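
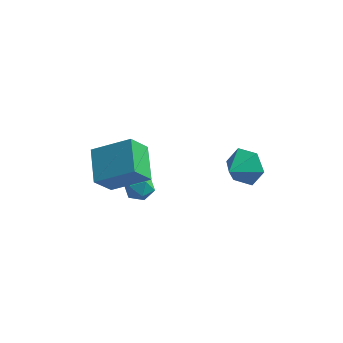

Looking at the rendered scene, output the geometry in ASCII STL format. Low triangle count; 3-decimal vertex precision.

solid 
facet normal -0.383 -0.473 0.794
outer loop
vertex -1.409 -3.658 -0.033
vertex -2.029 -2.055 0.623
vertex -3.224 -3.935 -1.073
endloop
endfacet
facet normal 0.338 -0.871 -0.357
outer loop
vertex -2.651 -3.225 -2.263
vertex -1.409 -3.658 -0.033
vertex -3.224 -3.935 -1.073
endloop
endfacet
facet normal -0.382 -0.473 0.794
outer loop
vertex -3.224 -3.935 -1.073
vertex -2.029 -2.055 0.623
vertex -3.844 -2.331 -0.416
endloop
endfacet
facet normal -0.860 -0.131 -0.492
outer loop
vertex -3.844 -2.331 -0.416
vertex -2.651 -3.225 -2.263
vertex -3.224 -3.935 -1.073
endloop
endfacet
facet normal 0.860 0.131 0.493
outer loop
vertex -1.409 -3.658 -0.033
vertex -1.456 -1.345 -0.567
vertex -2.029 -2.055 0.623
endloop
endfacet
facet normal 0.337 -0.871 -0.357
outer loop
vertex -0.836 -2.949 -1.224
vertex -1.409 -3.658 -0.033
vertex -2.651 -3.225 -2.263
endloop
endfacet
facet normal 0.861 0.131 0.492
outer loop
vertex -0.836 -2.949 -1.224
vertex -1.456 -1.345 -0.567
vertex -1.409 -3.658 -0.033
endloop
endfacet
facet normal -0.337 0.871 0.357
outer loop
vertex -2.029 -2.055 0.623
vertex -1.456 -1.345 -0.567
vertex -3.844 -2.331 -0.416
endloop
endfacet
facet normal -0.861 -0.131 -0.492
outer loop
vertex -3.271 -1.622 -1.607
vertex -2.651 -3.225 -2.263
vertex -3.844 -2.331 -0.416
endloop
endfacet
facet normal -0.337 0.871 0.356
outer loop
vertex -3.844 -2.331 -0.416
vertex -1.456 -1.345 -0.567
vertex -3.271 -1.622 -1.607
endloop
endfacet
facet normal 0.383 0.473 -0.794
outer loop
vertex -3.271 -1.622 -1.607
vertex -0.836 -2.949 -1.224
vertex -2.651 -3.225 -2.263
endloop
endfacet
facet normal 0.383 0.473 -0.794
outer loop
vertex -1.456 -1.345 -0.567
vertex -0.836 -2.949 -1.224
vertex -3.271 -1.622 -1.607
endloop
endfacet
facet normal 0.372 0.813 -0.448
outer loop
vertex 3.271 0.311 -1.47
vertex 2.793 0.043 -2.354
vertex 2.306 0.647 -1.662
endloop
endfacet
facet normal -0.210 -0.046 0.977
outer loop
vertex 3.271 0.311 -1.47
vertex 2.306 0.647 -1.662
vertex 2.287 -1.063 -1.746
endloop
endfacet
facet normal 0.372 0.813 -0.448
outer loop
vertex 2.306 0.647 -1.662
vertex 2.793 0.043 -2.354
vertex 1.828 0.379 -2.546
endloop
endfacet
facet normal -0.878 -0.014 0.479
outer loop
vertex 2.306 0.647 -1.662
vertex 1.828 0.379 -2.546
vertex 2.287 -1.063 -1.746
endloop
endfacet
facet normal 0.372 0.813 -0.448
outer loop
vertex 1.828 0.379 -2.546
vertex 2.793 0.043 -2.354
vertex 2.315 -0.225 -3.238
endloop
endfacet
facet normal -0.874 -0.417 -0.251
outer loop
vertex 1.828 0.379 -2.546
vertex 2.315 -0.225 -3.238
vertex 2.287 -1.063 -1.746
endloop
endfacet
facet normal 0.373 0.813 -0.448
outer loop
vertex 2.315 -0.225 -3.238
vertex 2.793 0.043 -2.354
vertex 3.281 -0.562 -3.046
endloop
endfacet
facet normal -0.201 -0.852 -0.483
outer loop
vertex 2.315 -0.225 -3.238
vertex 3.281 -0.562 -3.046
vertex 2.287 -1.063 -1.746
endloop
endfacet
facet normal 0.373 0.813 -0.448
outer loop
vertex 3.281 -0.562 -3.046
vertex 2.793 0.043 -2.354
vertex 3.758 -0.294 -2.162
endloop
endfacet
facet normal 0.467 -0.884 0.016
outer loop
vertex 3.281 -0.562 -3.046
vertex 3.758 -0.294 -2.162
vertex 2.287 -1.063 -1.746
endloop
endfacet
facet normal 0.373 0.813 -0.448
outer loop
vertex 3.758 -0.294 -2.162
vertex 2.793 0.043 -2.354
vertex 3.271 0.311 -1.47
endloop
endfacet
facet normal 0.462 -0.481 0.745
outer loop
vertex 3.758 -0.294 -2.162
vertex 3.271 0.311 -1.47
vertex 2.287 -1.063 -1.746
endloop
endfacet
facet normal -0.778 0.548 0.307
outer loop
vertex -1.934 -1.6 -2.873
vertex -2.35 -2.249 -2.768
vertex -1.919 -1.964 -2.186
endloop
endfacet
facet normal -0.161 0.871 0.465
outer loop
vertex -1.934 -1.6 -2.873
vertex -1.919 -1.964 -2.186
vertex -1.261 -1.68 -2.49
endloop
endfacet
facet normal 0.197 0.970 -0.144
outer loop
vertex -1.934 -1.6 -2.873
vertex -1.261 -1.68 -2.49
vertex -1.286 -1.789 -3.26
endloop
endfacet
facet normal -0.198 0.709 -0.677
outer loop
vertex -1.934 -1.6 -2.873
vertex -1.286 -1.789 -3.26
vertex -1.958 -2.141 -3.432
endloop
endfacet
facet normal -0.800 0.448 -0.399
outer loop
vertex -1.934 -1.6 -2.873
vertex -1.958 -2.141 -3.432
vertex -2.35 -2.249 -2.768
endloop
endfacet
facet normal 0.220 0.428 0.876
outer loop
vertex -1.261 -1.68 -2.49
vertex -1.919 -1.964 -2.186
vertex -1.262 -2.379 -2.148
endloop
endfacet
facet normal -0.778 -0.093 0.622
outer loop
vertex -1.919 -1.964 -2.186
vertex -2.35 -2.249 -2.768
vertex -1.934 -2.731 -2.32
endloop
endfacet
facet normal -0.814 -0.254 -0.522
outer loop
vertex -2.35 -2.249 -2.768
vertex -1.958 -2.141 -3.432
vertex -1.959 -2.84 -3.09
endloop
endfacet
facet normal 0.162 0.167 -0.973
outer loop
vertex -1.958 -2.141 -3.432
vertex -1.286 -1.789 -3.26
vertex -1.301 -2.556 -3.394
endloop
endfacet
facet normal 0.801 0.589 -0.109
outer loop
vertex -1.286 -1.789 -3.26
vertex -1.261 -1.68 -2.49
vertex -0.87 -2.271 -2.812
endloop
endfacet
facet normal 0.198 -0.709 0.677
outer loop
vertex -1.286 -2.92 -2.707
vertex -1.262 -2.379 -2.148
vertex -1.934 -2.731 -2.32
endloop
endfacet
facet normal -0.197 -0.970 0.144
outer loop
vertex -1.286 -2.92 -2.707
vertex -1.934 -2.731 -2.32
vertex -1.959 -2.84 -3.09
endloop
endfacet
facet normal 0.161 -0.871 -0.465
outer loop
vertex -1.286 -2.92 -2.707
vertex -1.959 -2.84 -3.09
vertex -1.301 -2.556 -3.394
endloop
endfacet
facet normal 0.778 -0.548 -0.307
outer loop
vertex -1.286 -2.92 -2.707
vertex -1.301 -2.556 -3.394
vertex -0.87 -2.271 -2.812
endloop
endfacet
facet normal 0.800 -0.448 0.399
outer loop
vertex -1.286 -2.92 -2.707
vertex -0.87 -2.271 -2.812
vertex -1.262 -2.379 -2.148
endloop
endfacet
facet normal -0.162 -0.167 0.973
outer loop
vertex -1.934 -2.731 -2.32
vertex -1.262 -2.379 -2.148
vertex -1.919 -1.964 -2.186
endloop
endfacet
facet normal -0.801 -0.589 0.109
outer loop
vertex -1.959 -2.84 -3.09
vertex -1.934 -2.731 -2.32
vertex -2.35 -2.249 -2.768
endloop
endfacet
facet normal -0.220 -0.428 -0.876
outer loop
vertex -1.301 -2.556 -3.394
vertex -1.959 -2.84 -3.09
vertex -1.958 -2.141 -3.432
endloop
endfacet
facet normal 0.778 0.093 -0.622
outer loop
vertex -0.87 -2.271 -2.812
vertex -1.301 -2.556 -3.394
vertex -1.286 -1.789 -3.26
endloop
endfacet
facet normal 0.814 0.254 0.522
outer loop
vertex -1.262 -2.379 -2.148
vertex -0.87 -2.271 -2.812
vertex -1.261 -1.68 -2.49
endloop
endfacet

endsolid


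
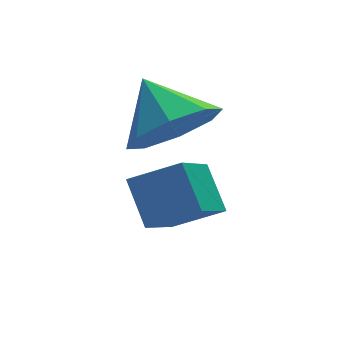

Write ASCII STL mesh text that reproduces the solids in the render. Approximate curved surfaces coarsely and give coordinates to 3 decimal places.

solid 
facet normal 0.188 -0.768 -0.613
outer loop
vertex 0.497 -1.641 2.988
vertex 0.102 -1.149 2.251
vertex 0.994 -1.228 2.623
endloop
endfacet
facet normal 0.485 0.173 0.857
outer loop
vertex 0.497 -1.641 2.988
vertex 0.994 -1.228 2.623
vertex -0.142 -0.151 3.049
endloop
endfacet
facet normal 0.188 -0.767 -0.613
outer loop
vertex 0.994 -1.228 2.623
vertex 0.102 -1.149 2.251
vertex 0.969 -0.768 2.04
endloop
endfacet
facet normal 0.702 0.573 0.422
outer loop
vertex 0.994 -1.228 2.623
vertex 0.969 -0.768 2.04
vertex -0.142 -0.151 3.049
endloop
endfacet
facet normal 0.188 -0.767 -0.613
outer loop
vertex 0.969 -0.768 2.04
vertex 0.102 -1.149 2.251
vertex 0.435 -0.532 1.581
endloop
endfacet
facet normal 0.444 0.894 -0.057
outer loop
vertex 0.969 -0.768 2.04
vertex 0.435 -0.532 1.581
vertex -0.142 -0.151 3.049
endloop
endfacet
facet normal 0.186 -0.767 -0.614
outer loop
vertex 0.435 -0.532 1.581
vertex 0.102 -1.149 2.251
vertex -0.294 -0.656 1.515
endloop
endfacet
facet normal -0.134 0.945 -0.298
outer loop
vertex 0.435 -0.532 1.581
vertex -0.294 -0.656 1.515
vertex -0.142 -0.151 3.049
endloop
endfacet
facet normal 0.187 -0.767 -0.614
outer loop
vertex -0.294 -0.656 1.515
vertex 0.102 -1.149 2.251
vertex -0.791 -1.07 1.88
endloop
endfacet
facet normal -0.699 0.697 -0.160
outer loop
vertex -0.294 -0.656 1.515
vertex -0.791 -1.07 1.88
vertex -0.142 -0.151 3.049
endloop
endfacet
facet normal 0.187 -0.767 -0.613
outer loop
vertex -0.791 -1.07 1.88
vertex 0.102 -1.149 2.251
vertex -0.765 -1.529 2.462
endloop
endfacet
facet normal -0.915 0.297 0.275
outer loop
vertex -0.791 -1.07 1.88
vertex -0.765 -1.529 2.462
vertex -0.142 -0.151 3.049
endloop
endfacet
facet normal 0.187 -0.767 -0.613
outer loop
vertex -0.765 -1.529 2.462
vertex 0.102 -1.149 2.251
vertex -0.232 -1.766 2.921
endloop
endfacet
facet normal -0.658 -0.023 0.752
outer loop
vertex -0.765 -1.529 2.462
vertex -0.232 -1.766 2.921
vertex -0.142 -0.151 3.049
endloop
endfacet
facet normal 0.188 -0.767 -0.613
outer loop
vertex -0.232 -1.766 2.921
vertex 0.102 -1.149 2.251
vertex 0.497 -1.641 2.988
endloop
endfacet
facet normal -0.079 -0.074 0.994
outer loop
vertex -0.232 -1.766 2.921
vertex 0.497 -1.641 2.988
vertex -0.142 -0.151 3.049
endloop
endfacet
facet normal -0.555 -0.606 0.570
outer loop
vertex -0.23 -2.355 2.222
vertex -1.118 -1.976 1.76
vertex -0.166 -3.124 1.467
endloop
endfacet
facet normal 0.830 -0.355 0.431
outer loop
vertex 0.678 -2.204 0.6
vertex -0.23 -2.355 2.222
vertex -0.166 -3.124 1.467
endloop
endfacet
facet normal -0.555 -0.606 0.571
outer loop
vertex -0.166 -3.124 1.467
vertex -1.118 -1.976 1.76
vertex -1.054 -2.746 1.005
endloop
endfacet
facet normal 0.060 -0.713 -0.698
outer loop
vertex -1.054 -2.746 1.005
vertex 0.678 -2.204 0.6
vertex -0.166 -3.124 1.467
endloop
endfacet
facet normal -0.059 0.713 0.699
outer loop
vertex -0.23 -2.355 2.222
vertex -0.274 -1.056 0.893
vertex -1.118 -1.976 1.76
endloop
endfacet
facet normal 0.830 -0.354 0.431
outer loop
vertex 0.614 -1.434 1.355
vertex -0.23 -2.355 2.222
vertex 0.678 -2.204 0.6
endloop
endfacet
facet normal -0.060 0.713 0.699
outer loop
vertex 0.614 -1.434 1.355
vertex -0.274 -1.056 0.893
vertex -0.23 -2.355 2.222
endloop
endfacet
facet normal -0.830 0.354 -0.432
outer loop
vertex -1.118 -1.976 1.76
vertex -0.274 -1.056 0.893
vertex -1.054 -2.746 1.005
endloop
endfacet
facet normal 0.060 -0.713 -0.699
outer loop
vertex -0.21 -1.825 0.138
vertex 0.678 -2.204 0.6
vertex -1.054 -2.746 1.005
endloop
endfacet
facet normal -0.830 0.354 -0.431
outer loop
vertex -1.054 -2.746 1.005
vertex -0.274 -1.056 0.893
vertex -0.21 -1.825 0.138
endloop
endfacet
facet normal 0.555 0.605 -0.570
outer loop
vertex -0.21 -1.825 0.138
vertex 0.614 -1.434 1.355
vertex 0.678 -2.204 0.6
endloop
endfacet
facet normal 0.555 0.606 -0.570
outer loop
vertex -0.274 -1.056 0.893
vertex 0.614 -1.434 1.355
vertex -0.21 -1.825 0.138
endloop
endfacet

endsolid


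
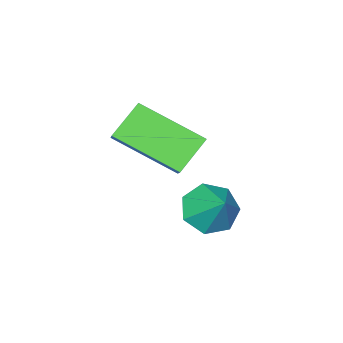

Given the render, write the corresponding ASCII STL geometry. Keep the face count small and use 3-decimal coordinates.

solid 
facet normal -0.269 -0.673 -0.689
outer loop
vertex -3.097 0.221 -0.275
vertex -3.894 0.426 -0.164
vertex -3.345 0.751 -0.696
endloop
endfacet
facet normal 0.913 0.407 -0.026
outer loop
vertex -3.097 0.221 -0.275
vertex -3.345 0.751 -0.696
vertex -3.546 1.294 0.724
endloop
endfacet
facet normal -0.269 -0.673 -0.689
outer loop
vertex -3.345 0.751 -0.696
vertex -3.894 0.426 -0.164
vertex -4.006 1.036 -0.716
endloop
endfacet
facet normal 0.387 0.878 -0.281
outer loop
vertex -3.345 0.751 -0.696
vertex -4.006 1.036 -0.716
vertex -3.546 1.294 0.724
endloop
endfacet
facet normal -0.269 -0.673 -0.689
outer loop
vertex -4.006 1.036 -0.716
vertex -3.894 0.426 -0.164
vertex -4.582 0.862 -0.321
endloop
endfacet
facet normal -0.328 0.942 -0.064
outer loop
vertex -4.006 1.036 -0.716
vertex -4.582 0.862 -0.321
vertex -3.546 1.294 0.724
endloop
endfacet
facet normal -0.269 -0.673 -0.689
outer loop
vertex -4.582 0.862 -0.321
vertex -3.894 0.426 -0.164
vertex -4.64 0.36 0.192
endloop
endfacet
facet normal -0.695 0.552 0.461
outer loop
vertex -4.582 0.862 -0.321
vertex -4.64 0.36 0.192
vertex -3.546 1.294 0.724
endloop
endfacet
facet normal -0.269 -0.673 -0.689
outer loop
vertex -4.64 0.36 0.192
vertex -3.894 0.426 -0.164
vertex -4.136 -0.093 0.437
endloop
endfacet
facet normal -0.437 -0.000 0.899
outer loop
vertex -4.64 0.36 0.192
vertex -4.136 -0.093 0.437
vertex -3.546 1.294 0.724
endloop
endfacet
facet normal -0.268 -0.673 -0.689
outer loop
vertex -4.136 -0.093 0.437
vertex -3.894 0.426 -0.164
vertex -3.449 -0.154 0.229
endloop
endfacet
facet normal 0.252 -0.298 0.921
outer loop
vertex -4.136 -0.093 0.437
vertex -3.449 -0.154 0.229
vertex -3.546 1.294 0.724
endloop
endfacet
facet normal -0.269 -0.673 -0.689
outer loop
vertex -3.449 -0.154 0.229
vertex -3.894 0.426 -0.164
vertex -3.097 0.221 -0.275
endloop
endfacet
facet normal 0.853 -0.117 0.509
outer loop
vertex -3.449 -0.154 0.229
vertex -3.097 0.221 -0.275
vertex -3.546 1.294 0.724
endloop
endfacet
facet normal -0.777 -0.009 0.629
outer loop
vertex -3.412 -1.798 3.032
vertex -2.945 -1.247 3.617
vertex -4.199 -0.124 2.082
endloop
endfacet
facet normal -0.502 -0.593 -0.629
outer loop
vertex -3.235 -0.113 1.303
vertex -3.412 -1.798 3.032
vertex -4.199 -0.124 2.082
endloop
endfacet
facet normal -0.777 -0.009 0.629
outer loop
vertex -4.199 -0.124 2.082
vertex -2.945 -1.247 3.617
vertex -3.732 0.428 2.667
endloop
endfacet
facet normal -0.379 0.805 -0.457
outer loop
vertex -3.732 0.428 2.667
vertex -3.235 -0.113 1.303
vertex -4.199 -0.124 2.082
endloop
endfacet
facet normal 0.378 -0.805 0.457
outer loop
vertex -3.412 -1.798 3.032
vertex -1.981 -1.236 2.838
vertex -2.945 -1.247 3.617
endloop
endfacet
facet normal -0.502 -0.593 -0.629
outer loop
vertex -2.448 -1.788 2.253
vertex -3.412 -1.798 3.032
vertex -3.235 -0.113 1.303
endloop
endfacet
facet normal 0.378 -0.805 0.458
outer loop
vertex -2.448 -1.788 2.253
vertex -1.981 -1.236 2.838
vertex -3.412 -1.798 3.032
endloop
endfacet
facet normal 0.502 0.593 0.630
outer loop
vertex -2.945 -1.247 3.617
vertex -1.981 -1.236 2.838
vertex -3.732 0.428 2.667
endloop
endfacet
facet normal -0.378 0.805 -0.457
outer loop
vertex -2.768 0.438 1.888
vertex -3.235 -0.113 1.303
vertex -3.732 0.428 2.667
endloop
endfacet
facet normal 0.502 0.593 0.629
outer loop
vertex -3.732 0.428 2.667
vertex -1.981 -1.236 2.838
vertex -2.768 0.438 1.888
endloop
endfacet
facet normal 0.777 0.009 -0.629
outer loop
vertex -2.768 0.438 1.888
vertex -2.448 -1.788 2.253
vertex -3.235 -0.113 1.303
endloop
endfacet
facet normal 0.777 0.009 -0.629
outer loop
vertex -1.981 -1.236 2.838
vertex -2.448 -1.788 2.253
vertex -2.768 0.438 1.888
endloop
endfacet

endsolid


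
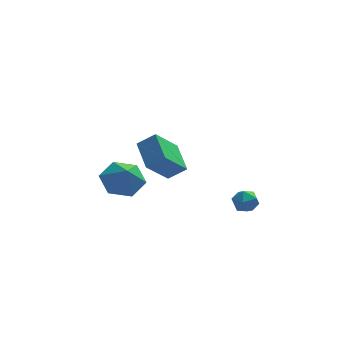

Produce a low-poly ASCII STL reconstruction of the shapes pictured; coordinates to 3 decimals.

solid 
facet normal -0.564 -0.423 0.710
outer loop
vertex -2.23 3.111 0.582
vertex -3.151 3.189 -0.103
vertex -1.865 1.494 -0.092
endloop
endfacet
facet normal 0.800 -0.068 0.596
outer loop
vertex -0.749 2.331 -1.497
vertex -2.23 3.111 0.582
vertex -1.865 1.494 -0.092
endloop
endfacet
facet normal -0.564 -0.423 0.709
outer loop
vertex -1.865 1.494 -0.092
vertex -3.151 3.189 -0.103
vertex -2.785 1.571 -0.777
endloop
endfacet
facet normal 0.204 -0.904 -0.376
outer loop
vertex -2.785 1.571 -0.777
vertex -0.749 2.331 -1.497
vertex -1.865 1.494 -0.092
endloop
endfacet
facet normal -0.204 0.904 0.377
outer loop
vertex -2.23 3.111 0.582
vertex -2.035 4.026 -1.508
vertex -3.151 3.189 -0.103
endloop
endfacet
facet normal 0.801 -0.067 0.595
outer loop
vertex -1.115 3.949 -0.823
vertex -2.23 3.111 0.582
vertex -0.749 2.331 -1.497
endloop
endfacet
facet normal -0.205 0.904 0.376
outer loop
vertex -1.115 3.949 -0.823
vertex -2.035 4.026 -1.508
vertex -2.23 3.111 0.582
endloop
endfacet
facet normal -0.800 0.067 -0.596
outer loop
vertex -3.151 3.189 -0.103
vertex -2.035 4.026 -1.508
vertex -2.785 1.571 -0.777
endloop
endfacet
facet normal 0.204 -0.903 -0.377
outer loop
vertex -1.67 2.409 -2.182
vertex -0.749 2.331 -1.497
vertex -2.785 1.571 -0.777
endloop
endfacet
facet normal -0.801 0.067 -0.595
outer loop
vertex -2.785 1.571 -0.777
vertex -2.035 4.026 -1.508
vertex -1.67 2.409 -2.182
endloop
endfacet
facet normal 0.564 0.423 -0.710
outer loop
vertex -1.67 2.409 -2.182
vertex -1.115 3.949 -0.823
vertex -0.749 2.331 -1.497
endloop
endfacet
facet normal 0.564 0.423 -0.709
outer loop
vertex -2.035 4.026 -1.508
vertex -1.115 3.949 -0.823
vertex -1.67 2.409 -2.182
endloop
endfacet
facet normal -0.157 0.565 -0.810
outer loop
vertex -3.015 -3.127 1.268
vertex -4.087 -3.08 1.508
vertex -3.4 -2.318 1.906
endloop
endfacet
facet normal 0.828 -0.047 0.559
outer loop
vertex -3.015 -3.127 1.268
vertex -3.4 -2.318 1.906
vertex -3.893 -3.78 2.512
endloop
endfacet
facet normal -0.157 0.564 -0.810
outer loop
vertex -3.4 -2.318 1.906
vertex -4.087 -3.08 1.508
vertex -4.473 -2.271 2.146
endloop
endfacet
facet normal 0.220 0.309 0.925
outer loop
vertex -3.4 -2.318 1.906
vertex -4.473 -2.271 2.146
vertex -3.893 -3.78 2.512
endloop
endfacet
facet normal -0.157 0.564 -0.810
outer loop
vertex -4.473 -2.271 2.146
vertex -4.087 -3.08 1.508
vertex -5.159 -3.033 1.748
endloop
endfacet
facet normal -0.512 0.012 0.859
outer loop
vertex -4.473 -2.271 2.146
vertex -5.159 -3.033 1.748
vertex -3.893 -3.78 2.512
endloop
endfacet
facet normal -0.157 0.565 -0.810
outer loop
vertex -5.159 -3.033 1.748
vertex -4.087 -3.08 1.508
vertex -4.774 -3.842 1.11
endloop
endfacet
facet normal -0.637 -0.641 0.429
outer loop
vertex -5.159 -3.033 1.748
vertex -4.774 -3.842 1.11
vertex -3.893 -3.78 2.512
endloop
endfacet
facet normal -0.157 0.564 -0.810
outer loop
vertex -4.774 -3.842 1.11
vertex -4.087 -3.08 1.508
vertex -3.701 -3.889 0.87
endloop
endfacet
facet normal -0.030 -0.998 0.063
outer loop
vertex -4.774 -3.842 1.11
vertex -3.701 -3.889 0.87
vertex -3.893 -3.78 2.512
endloop
endfacet
facet normal -0.157 0.564 -0.810
outer loop
vertex -3.701 -3.889 0.87
vertex -4.087 -3.08 1.508
vertex -3.015 -3.127 1.268
endloop
endfacet
facet normal 0.703 -0.700 0.129
outer loop
vertex -3.701 -3.889 0.87
vertex -3.015 -3.127 1.268
vertex -3.893 -3.78 2.512
endloop
endfacet
facet normal 0.040 0.625 0.780
outer loop
vertex 1.349 -1.567 -0.64
vertex 1.531 -2.119 -0.207
vertex 2.047 -1.735 -0.541
endloop
endfacet
facet normal 0.207 0.963 0.173
outer loop
vertex 1.349 -1.567 -0.64
vertex 2.047 -1.735 -0.541
vertex 1.806 -1.564 -1.204
endloop
endfacet
facet normal -0.344 0.898 -0.274
outer loop
vertex 1.349 -1.567 -0.64
vertex 1.806 -1.564 -1.204
vertex 1.14 -1.842 -1.278
endloop
endfacet
facet normal -0.852 0.521 0.055
outer loop
vertex 1.349 -1.567 -0.64
vertex 1.14 -1.842 -1.278
vertex 0.97 -2.185 -0.662
endloop
endfacet
facet normal -0.614 0.352 0.706
outer loop
vertex 1.349 -1.567 -0.64
vertex 0.97 -2.185 -0.662
vertex 1.531 -2.119 -0.207
endloop
endfacet
facet normal 0.769 0.629 -0.117
outer loop
vertex 1.806 -1.564 -1.204
vertex 2.047 -1.735 -0.541
vertex 2.27 -2.115 -1.118
endloop
endfacet
facet normal 0.497 0.083 0.864
outer loop
vertex 2.047 -1.735 -0.541
vertex 1.531 -2.119 -0.207
vertex 2.1 -2.458 -0.502
endloop
endfacet
facet normal -0.563 -0.357 0.745
outer loop
vertex 1.531 -2.119 -0.207
vertex 0.97 -2.185 -0.662
vertex 1.434 -2.736 -0.576
endloop
endfacet
facet normal -0.947 -0.086 -0.309
outer loop
vertex 0.97 -2.185 -0.662
vertex 1.14 -1.842 -1.278
vertex 1.193 -2.565 -1.239
endloop
endfacet
facet normal -0.125 0.524 -0.843
outer loop
vertex 1.14 -1.842 -1.278
vertex 1.806 -1.564 -1.204
vertex 1.709 -2.181 -1.573
endloop
endfacet
facet normal 0.852 -0.521 -0.055
outer loop
vertex 1.891 -2.733 -1.14
vertex 2.27 -2.115 -1.118
vertex 2.1 -2.458 -0.502
endloop
endfacet
facet normal 0.344 -0.898 0.274
outer loop
vertex 1.891 -2.733 -1.14
vertex 2.1 -2.458 -0.502
vertex 1.434 -2.736 -0.576
endloop
endfacet
facet normal -0.207 -0.963 -0.173
outer loop
vertex 1.891 -2.733 -1.14
vertex 1.434 -2.736 -0.576
vertex 1.193 -2.565 -1.239
endloop
endfacet
facet normal -0.040 -0.625 -0.780
outer loop
vertex 1.891 -2.733 -1.14
vertex 1.193 -2.565 -1.239
vertex 1.709 -2.181 -1.573
endloop
endfacet
facet normal 0.614 -0.352 -0.706
outer loop
vertex 1.891 -2.733 -1.14
vertex 1.709 -2.181 -1.573
vertex 2.27 -2.115 -1.118
endloop
endfacet
facet normal 0.947 0.086 0.309
outer loop
vertex 2.1 -2.458 -0.502
vertex 2.27 -2.115 -1.118
vertex 2.047 -1.735 -0.541
endloop
endfacet
facet normal 0.125 -0.524 0.843
outer loop
vertex 1.434 -2.736 -0.576
vertex 2.1 -2.458 -0.502
vertex 1.531 -2.119 -0.207
endloop
endfacet
facet normal -0.769 -0.629 0.117
outer loop
vertex 1.193 -2.565 -1.239
vertex 1.434 -2.736 -0.576
vertex 0.97 -2.185 -0.662
endloop
endfacet
facet normal -0.497 -0.083 -0.864
outer loop
vertex 1.709 -2.181 -1.573
vertex 1.193 -2.565 -1.239
vertex 1.14 -1.842 -1.278
endloop
endfacet
facet normal 0.563 0.357 -0.745
outer loop
vertex 2.27 -2.115 -1.118
vertex 1.709 -2.181 -1.573
vertex 1.806 -1.564 -1.204
endloop
endfacet

endsolid


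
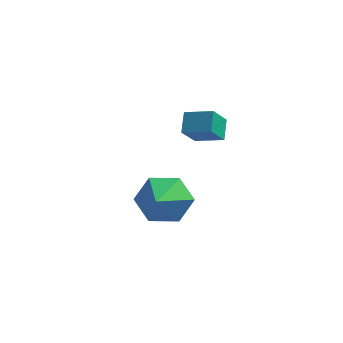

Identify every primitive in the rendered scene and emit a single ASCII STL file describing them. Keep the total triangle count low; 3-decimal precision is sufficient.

solid 
facet normal -0.965 0.022 -0.261
outer loop
vertex -2.512 1.595 0.58
vertex -2.656 2.308 1.175
vertex -2.264 2.358 -0.273
endloop
endfacet
facet normal 0.154 -0.758 -0.634
outer loop
vertex -1.164 2.332 0.025
vertex -2.512 1.595 0.58
vertex -2.264 2.358 -0.273
endloop
endfacet
facet normal -0.965 0.023 -0.261
outer loop
vertex -2.264 2.358 -0.273
vertex -2.656 2.308 1.175
vertex -2.408 3.07 0.323
endloop
endfacet
facet normal 0.213 0.652 -0.728
outer loop
vertex -2.408 3.07 0.323
vertex -1.164 2.332 0.025
vertex -2.264 2.358 -0.273
endloop
endfacet
facet normal -0.213 -0.651 0.729
outer loop
vertex -2.512 1.595 0.58
vertex -1.556 2.282 1.473
vertex -2.656 2.308 1.175
endloop
endfacet
facet normal 0.154 -0.758 -0.633
outer loop
vertex -1.412 1.57 0.877
vertex -2.512 1.595 0.58
vertex -1.164 2.332 0.025
endloop
endfacet
facet normal -0.211 -0.652 0.728
outer loop
vertex -1.412 1.57 0.877
vertex -1.556 2.282 1.473
vertex -2.512 1.595 0.58
endloop
endfacet
facet normal -0.154 0.758 0.633
outer loop
vertex -2.656 2.308 1.175
vertex -1.556 2.282 1.473
vertex -2.408 3.07 0.323
endloop
endfacet
facet normal 0.212 0.651 -0.729
outer loop
vertex -1.308 3.045 0.62
vertex -1.164 2.332 0.025
vertex -2.408 3.07 0.323
endloop
endfacet
facet normal -0.154 0.758 0.634
outer loop
vertex -2.408 3.07 0.323
vertex -1.556 2.282 1.473
vertex -1.308 3.045 0.62
endloop
endfacet
facet normal 0.965 -0.023 0.261
outer loop
vertex -1.308 3.045 0.62
vertex -1.412 1.57 0.877
vertex -1.164 2.332 0.025
endloop
endfacet
facet normal 0.965 -0.023 0.260
outer loop
vertex -1.556 2.282 1.473
vertex -1.412 1.57 0.877
vertex -1.308 3.045 0.62
endloop
endfacet
facet normal -0.154 0.827 -0.540
outer loop
vertex -1.897 -0.406 -0.382
vertex -2.252 -0.991 -1.177
vertex -2.919 -0.639 -0.447
endloop
endfacet
facet normal -0.096 0.145 0.985
outer loop
vertex -1.897 -0.406 -0.382
vertex -2.919 -0.639 -0.447
vertex -1.928 -2.729 -0.043
endloop
endfacet
facet normal -0.154 0.828 -0.540
outer loop
vertex -2.919 -0.639 -0.447
vertex -2.252 -0.991 -1.177
vertex -3.274 -1.224 -1.243
endloop
endfacet
facet normal -0.791 -0.269 0.550
outer loop
vertex -2.919 -0.639 -0.447
vertex -3.274 -1.224 -1.243
vertex -1.928 -2.729 -0.043
endloop
endfacet
facet normal -0.154 0.827 -0.540
outer loop
vertex -3.274 -1.224 -1.243
vertex -2.252 -0.991 -1.177
vertex -2.607 -1.577 -1.973
endloop
endfacet
facet normal -0.633 -0.742 -0.220
outer loop
vertex -3.274 -1.224 -1.243
vertex -2.607 -1.577 -1.973
vertex -1.928 -2.729 -0.043
endloop
endfacet
facet normal -0.154 0.827 -0.540
outer loop
vertex -2.607 -1.577 -1.973
vertex -2.252 -0.991 -1.177
vertex -1.585 -1.344 -1.908
endloop
endfacet
facet normal 0.218 -0.802 -0.556
outer loop
vertex -2.607 -1.577 -1.973
vertex -1.585 -1.344 -1.908
vertex -1.928 -2.729 -0.043
endloop
endfacet
facet normal -0.154 0.827 -0.540
outer loop
vertex -1.585 -1.344 -1.908
vertex -2.252 -0.991 -1.177
vertex -1.23 -0.758 -1.112
endloop
endfacet
facet normal 0.913 -0.389 -0.121
outer loop
vertex -1.585 -1.344 -1.908
vertex -1.23 -0.758 -1.112
vertex -1.928 -2.729 -0.043
endloop
endfacet
facet normal -0.154 0.827 -0.540
outer loop
vertex -1.23 -0.758 -1.112
vertex -2.252 -0.991 -1.177
vertex -1.897 -0.406 -0.382
endloop
endfacet
facet normal 0.756 0.085 0.650
outer loop
vertex -1.23 -0.758 -1.112
vertex -1.897 -0.406 -0.382
vertex -1.928 -2.729 -0.043
endloop
endfacet

endsolid


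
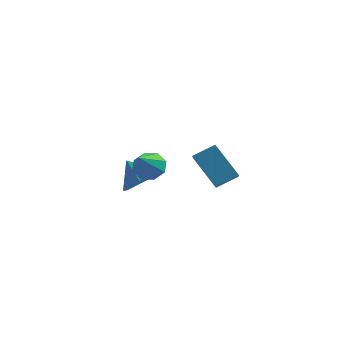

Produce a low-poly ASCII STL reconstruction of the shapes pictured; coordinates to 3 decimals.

solid 
facet normal 0.662 -0.312 -0.681
outer loop
vertex -2.547 -1.146 -0.47
vertex -3.266 -1.045 -1.215
vertex -2.646 -0.244 -0.979
endloop
endfacet
facet normal 0.215 0.498 0.840
outer loop
vertex -2.547 -1.146 -0.47
vertex -2.646 -0.244 -0.979
vertex -4.094 -0.655 -0.365
endloop
endfacet
facet normal 0.663 -0.313 -0.680
outer loop
vertex -2.646 -0.244 -0.979
vertex -3.266 -1.045 -1.215
vertex -3.364 -0.144 -1.725
endloop
endfacet
facet normal -0.153 0.949 0.275
outer loop
vertex -2.646 -0.244 -0.979
vertex -3.364 -0.144 -1.725
vertex -4.094 -0.655 -0.365
endloop
endfacet
facet normal 0.663 -0.313 -0.680
outer loop
vertex -3.364 -0.144 -1.725
vertex -3.266 -1.045 -1.215
vertex -3.984 -0.945 -1.961
endloop
endfacet
facet normal -0.755 0.634 -0.167
outer loop
vertex -3.364 -0.144 -1.725
vertex -3.984 -0.945 -1.961
vertex -4.094 -0.655 -0.365
endloop
endfacet
facet normal 0.663 -0.312 -0.680
outer loop
vertex -3.984 -0.945 -1.961
vertex -3.266 -1.045 -1.215
vertex -3.886 -1.846 -1.452
endloop
endfacet
facet normal -0.990 -0.133 -0.044
outer loop
vertex -3.984 -0.945 -1.961
vertex -3.886 -1.846 -1.452
vertex -4.094 -0.655 -0.365
endloop
endfacet
facet normal 0.663 -0.312 -0.681
outer loop
vertex -3.886 -1.846 -1.452
vertex -3.266 -1.045 -1.215
vertex -3.167 -1.947 -0.706
endloop
endfacet
facet normal -0.622 -0.584 0.521
outer loop
vertex -3.886 -1.846 -1.452
vertex -3.167 -1.947 -0.706
vertex -4.094 -0.655 -0.365
endloop
endfacet
facet normal 0.662 -0.312 -0.681
outer loop
vertex -3.167 -1.947 -0.706
vertex -3.266 -1.045 -1.215
vertex -2.547 -1.146 -0.47
endloop
endfacet
facet normal -0.020 -0.268 0.963
outer loop
vertex -3.167 -1.947 -0.706
vertex -2.547 -1.146 -0.47
vertex -4.094 -0.655 -0.365
endloop
endfacet
facet normal 0.067 0.714 -0.697
outer loop
vertex -2.011 -3.843 0.678
vertex -2.337 -3.379 1.122
vertex -1.654 -3.567 0.995
endloop
endfacet
facet normal 0.675 -0.726 -0.129
outer loop
vertex -2.011 -3.843 0.678
vertex -1.654 -3.567 0.995
vertex -2.443 -4.521 2.238
endloop
endfacet
facet normal 0.066 0.713 -0.698
outer loop
vertex -1.654 -3.567 0.995
vertex -2.337 -3.379 1.122
vertex -1.697 -3.181 1.385
endloop
endfacet
facet normal 0.893 -0.267 0.362
outer loop
vertex -1.654 -3.567 0.995
vertex -1.697 -3.181 1.385
vertex -2.443 -4.521 2.238
endloop
endfacet
facet normal 0.066 0.714 -0.697
outer loop
vertex -1.697 -3.181 1.385
vertex -2.337 -3.379 1.122
vertex -2.115 -2.911 1.622
endloop
endfacet
facet normal 0.574 0.188 0.797
outer loop
vertex -1.697 -3.181 1.385
vertex -2.115 -2.911 1.622
vertex -2.443 -4.521 2.238
endloop
endfacet
facet normal 0.066 0.714 -0.697
outer loop
vertex -2.115 -2.911 1.622
vertex -2.337 -3.379 1.122
vertex -2.663 -2.915 1.566
endloop
endfacet
facet normal -0.097 0.373 0.923
outer loop
vertex -2.115 -2.911 1.622
vertex -2.663 -2.915 1.566
vertex -2.443 -4.521 2.238
endloop
endfacet
facet normal 0.066 0.714 -0.697
outer loop
vertex -2.663 -2.915 1.566
vertex -2.337 -3.379 1.122
vertex -3.02 -3.191 1.25
endloop
endfacet
facet normal -0.726 0.178 0.664
outer loop
vertex -2.663 -2.915 1.566
vertex -3.02 -3.191 1.25
vertex -2.443 -4.521 2.238
endloop
endfacet
facet normal 0.066 0.714 -0.697
outer loop
vertex -3.02 -3.191 1.25
vertex -2.337 -3.379 1.122
vertex -2.977 -3.577 0.859
endloop
endfacet
facet normal -0.944 -0.281 0.173
outer loop
vertex -3.02 -3.191 1.25
vertex -2.977 -3.577 0.859
vertex -2.443 -4.521 2.238
endloop
endfacet
facet normal 0.066 0.714 -0.697
outer loop
vertex -2.977 -3.577 0.859
vertex -2.337 -3.379 1.122
vertex -2.559 -3.847 0.622
endloop
endfacet
facet normal -0.624 -0.736 -0.262
outer loop
vertex -2.977 -3.577 0.859
vertex -2.559 -3.847 0.622
vertex -2.443 -4.521 2.238
endloop
endfacet
facet normal 0.066 0.714 -0.697
outer loop
vertex -2.559 -3.847 0.622
vertex -2.337 -3.379 1.122
vertex -2.011 -3.843 0.678
endloop
endfacet
facet normal 0.046 -0.921 -0.387
outer loop
vertex -2.559 -3.847 0.622
vertex -2.011 -3.843 0.678
vertex -2.443 -4.521 2.238
endloop
endfacet
facet normal -0.755 -0.482 -0.444
outer loop
vertex -0.46 -0.018 -1.727
vertex -1.621 0.606 -0.429
vertex -0.724 1.114 -2.508
endloop
endfacet
facet normal 0.628 -0.337 -0.701
outer loop
vertex 0.121 1.654 -2.011
vertex -0.46 -0.018 -1.727
vertex -0.724 1.114 -2.508
endloop
endfacet
facet normal -0.755 -0.483 -0.444
outer loop
vertex -0.724 1.114 -2.508
vertex -1.621 0.606 -0.429
vertex -1.886 1.737 -1.21
endloop
endfacet
facet normal -0.189 0.809 -0.557
outer loop
vertex -1.886 1.737 -1.21
vertex 0.121 1.654 -2.011
vertex -0.724 1.114 -2.508
endloop
endfacet
facet normal 0.189 -0.808 0.557
outer loop
vertex -0.46 -0.018 -1.727
vertex -0.776 1.146 0.068
vertex -1.621 0.606 -0.429
endloop
endfacet
facet normal 0.628 -0.337 -0.701
outer loop
vertex 0.386 0.523 -1.23
vertex -0.46 -0.018 -1.727
vertex 0.121 1.654 -2.011
endloop
endfacet
facet normal 0.189 -0.808 0.557
outer loop
vertex 0.386 0.523 -1.23
vertex -0.776 1.146 0.068
vertex -0.46 -0.018 -1.727
endloop
endfacet
facet normal -0.628 0.337 0.701
outer loop
vertex -1.621 0.606 -0.429
vertex -0.776 1.146 0.068
vertex -1.886 1.737 -1.21
endloop
endfacet
facet normal -0.189 0.808 -0.558
outer loop
vertex -1.04 2.278 -0.713
vertex 0.121 1.654 -2.011
vertex -1.886 1.737 -1.21
endloop
endfacet
facet normal -0.628 0.337 0.701
outer loop
vertex -1.886 1.737 -1.21
vertex -0.776 1.146 0.068
vertex -1.04 2.278 -0.713
endloop
endfacet
facet normal 0.755 0.483 0.443
outer loop
vertex -1.04 2.278 -0.713
vertex 0.386 0.523 -1.23
vertex 0.121 1.654 -2.011
endloop
endfacet
facet normal 0.755 0.483 0.444
outer loop
vertex -0.776 1.146 0.068
vertex 0.386 0.523 -1.23
vertex -1.04 2.278 -0.713
endloop
endfacet

endsolid


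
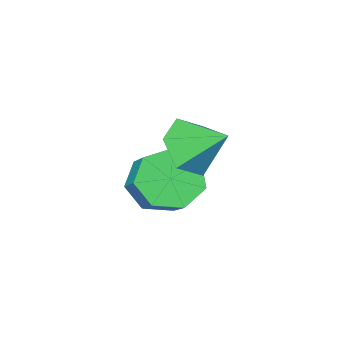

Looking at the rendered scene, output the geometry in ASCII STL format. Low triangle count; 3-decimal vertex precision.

solid 
facet normal -0.221 -0.728 -0.649
outer loop
vertex -1.851 -0.191 -2.349
vertex -2.283 0.449 -2.92
vertex -1.364 0.171 -2.921
endloop
endfacet
facet normal 0.781 -0.531 0.329
outer loop
vertex -1.851 -0.191 -2.349
vertex -1.364 0.171 -2.921
vertex -1.504 0.952 -1.33
endloop
endfacet
facet normal 0.782 -0.530 0.329
outer loop
vertex -1.504 0.952 -1.33
vertex -1.364 0.171 -2.921
vertex -1.018 1.314 -1.902
endloop
endfacet
facet normal 0.221 0.728 0.649
outer loop
vertex -1.504 0.952 -1.33
vertex -1.018 1.314 -1.902
vertex -1.937 1.591 -1.9
endloop
endfacet
facet normal -0.221 -0.728 -0.649
outer loop
vertex -1.364 0.171 -2.921
vertex -2.283 0.449 -2.92
vertex -1.57 0.742 -3.491
endloop
endfacet
facet normal 0.943 0.010 -0.331
outer loop
vertex -1.364 0.171 -2.921
vertex -1.57 0.742 -3.491
vertex -1.018 1.314 -1.902
endloop
endfacet
facet normal 0.943 0.010 -0.331
outer loop
vertex -1.018 1.314 -1.902
vertex -1.57 0.742 -3.491
vertex -1.224 1.885 -2.472
endloop
endfacet
facet normal 0.221 0.728 0.649
outer loop
vertex -1.018 1.314 -1.902
vertex -1.224 1.885 -2.472
vertex -1.937 1.591 -1.9
endloop
endfacet
facet normal -0.221 -0.728 -0.649
outer loop
vertex -1.57 0.742 -3.491
vertex -2.283 0.449 -2.92
vertex -2.313 1.092 -3.631
endloop
endfacet
facet normal 0.395 0.542 -0.742
outer loop
vertex -1.57 0.742 -3.491
vertex -2.313 1.092 -3.631
vertex -1.224 1.885 -2.472
endloop
endfacet
facet normal 0.395 0.541 -0.742
outer loop
vertex -1.224 1.885 -2.472
vertex -2.313 1.092 -3.631
vertex -1.966 2.235 -2.612
endloop
endfacet
facet normal 0.221 0.728 0.649
outer loop
vertex -1.224 1.885 -2.472
vertex -1.966 2.235 -2.612
vertex -1.937 1.591 -1.9
endloop
endfacet
facet normal -0.221 -0.728 -0.649
outer loop
vertex -2.313 1.092 -3.631
vertex -2.283 0.449 -2.92
vertex -3.033 0.958 -3.235
endloop
endfacet
facet normal -0.451 0.666 -0.594
outer loop
vertex -2.313 1.092 -3.631
vertex -3.033 0.958 -3.235
vertex -1.966 2.235 -2.612
endloop
endfacet
facet normal -0.450 0.666 -0.594
outer loop
vertex -1.966 2.235 -2.612
vertex -3.033 0.958 -3.235
vertex -2.687 2.101 -2.216
endloop
endfacet
facet normal 0.221 0.728 0.649
outer loop
vertex -1.966 2.235 -2.612
vertex -2.687 2.101 -2.216
vertex -1.937 1.591 -1.9
endloop
endfacet
facet normal -0.221 -0.727 -0.650
outer loop
vertex -3.033 0.958 -3.235
vertex -2.283 0.449 -2.92
vertex -3.189 0.44 -2.602
endloop
endfacet
facet normal -0.957 0.289 0.001
outer loop
vertex -3.033 0.958 -3.235
vertex -3.189 0.44 -2.602
vertex -2.687 2.101 -2.216
endloop
endfacet
facet normal -0.957 0.289 0.002
outer loop
vertex -2.687 2.101 -2.216
vertex -3.189 0.44 -2.602
vertex -2.842 1.583 -1.583
endloop
endfacet
facet normal 0.221 0.728 0.649
outer loop
vertex -2.687 2.101 -2.216
vertex -2.842 1.583 -1.583
vertex -1.937 1.591 -1.9
endloop
endfacet
facet normal -0.220 -0.728 -0.649
outer loop
vertex -3.189 0.44 -2.602
vertex -2.283 0.449 -2.92
vertex -2.663 -0.071 -2.207
endloop
endfacet
facet normal -0.743 -0.305 0.595
outer loop
vertex -3.189 0.44 -2.602
vertex -2.663 -0.071 -2.207
vertex -2.842 1.583 -1.583
endloop
endfacet
facet normal -0.744 -0.305 0.595
outer loop
vertex -2.842 1.583 -1.583
vertex -2.663 -0.071 -2.207
vertex -2.316 1.071 -1.188
endloop
endfacet
facet normal 0.221 0.728 0.649
outer loop
vertex -2.842 1.583 -1.583
vertex -2.316 1.071 -1.188
vertex -1.937 1.591 -1.9
endloop
endfacet
facet normal -0.221 -0.728 -0.649
outer loop
vertex -2.663 -0.071 -2.207
vertex -2.283 0.449 -2.92
vertex -1.851 -0.191 -2.349
endloop
endfacet
facet normal 0.031 -0.671 0.741
outer loop
vertex -2.663 -0.071 -2.207
vertex -1.851 -0.191 -2.349
vertex -2.316 1.071 -1.188
endloop
endfacet
facet normal 0.031 -0.670 0.741
outer loop
vertex -2.316 1.071 -1.188
vertex -1.851 -0.191 -2.349
vertex -1.504 0.952 -1.33
endloop
endfacet
facet normal 0.220 0.728 0.649
outer loop
vertex -2.316 1.071 -1.188
vertex -1.504 0.952 -1.33
vertex -1.937 1.591 -1.9
endloop
endfacet
facet normal 0.406 -0.694 -0.595
outer loop
vertex -1.292 2.992 -0.351
vertex -2.003 2.432 -0.183
vertex -2.037 3.019 -0.89
endloop
endfacet
facet normal 0.153 0.975 -0.163
outer loop
vertex -1.292 2.992 -0.351
vertex -2.037 3.019 -0.89
vertex -2.537 3.348 0.603
endloop
endfacet
facet normal 0.405 -0.694 -0.596
outer loop
vertex -2.037 3.019 -0.89
vertex -2.003 2.432 -0.183
vertex -2.748 2.46 -0.722
endloop
endfacet
facet normal -0.628 0.689 -0.362
outer loop
vertex -2.037 3.019 -0.89
vertex -2.748 2.46 -0.722
vertex -2.537 3.348 0.603
endloop
endfacet
facet normal 0.405 -0.693 -0.596
outer loop
vertex -2.748 2.46 -0.722
vertex -2.003 2.432 -0.183
vertex -2.713 1.873 -0.015
endloop
endfacet
facet normal -0.991 0.073 0.109
outer loop
vertex -2.748 2.46 -0.722
vertex -2.713 1.873 -0.015
vertex -2.537 3.348 0.603
endloop
endfacet
facet normal 0.405 -0.693 -0.596
outer loop
vertex -2.713 1.873 -0.015
vertex -2.003 2.432 -0.183
vertex -1.968 1.845 0.524
endloop
endfacet
facet normal -0.573 -0.258 0.778
outer loop
vertex -2.713 1.873 -0.015
vertex -1.968 1.845 0.524
vertex -2.537 3.348 0.603
endloop
endfacet
facet normal 0.405 -0.693 -0.596
outer loop
vertex -1.968 1.845 0.524
vertex -2.003 2.432 -0.183
vertex -1.258 2.404 0.356
endloop
endfacet
facet normal 0.209 0.028 0.977
outer loop
vertex -1.968 1.845 0.524
vertex -1.258 2.404 0.356
vertex -2.537 3.348 0.603
endloop
endfacet
facet normal 0.405 -0.693 -0.596
outer loop
vertex -1.258 2.404 0.356
vertex -2.003 2.432 -0.183
vertex -1.292 2.992 -0.351
endloop
endfacet
facet normal 0.573 0.643 0.508
outer loop
vertex -1.258 2.404 0.356
vertex -1.292 2.992 -0.351
vertex -2.537 3.348 0.603
endloop
endfacet

endsolid


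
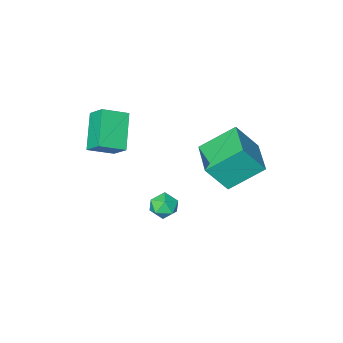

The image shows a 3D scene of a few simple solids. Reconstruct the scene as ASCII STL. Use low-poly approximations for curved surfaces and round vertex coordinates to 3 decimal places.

solid 
facet normal -0.379 0.200 0.904
outer loop
vertex 0.222 -0.417 -2.382
vertex 0.561 -1.081 -2.093
vertex 0.961 -0.389 -2.078
endloop
endfacet
facet normal -0.253 0.803 0.540
outer loop
vertex 0.222 -0.417 -2.382
vertex 0.961 -0.389 -2.078
vertex 0.789 0.009 -2.75
endloop
endfacet
facet normal -0.627 0.777 -0.066
outer loop
vertex 0.222 -0.417 -2.382
vertex 0.789 0.009 -2.75
vertex 0.283 -0.436 -3.179
endloop
endfacet
facet normal -0.984 0.158 -0.079
outer loop
vertex 0.222 -0.417 -2.382
vertex 0.283 -0.436 -3.179
vertex 0.142 -1.11 -2.773
endloop
endfacet
facet normal -0.831 -0.198 0.520
outer loop
vertex 0.222 -0.417 -2.382
vertex 0.142 -1.11 -2.773
vertex 0.561 -1.081 -2.093
endloop
endfacet
facet normal 0.440 0.818 0.372
outer loop
vertex 0.789 0.009 -2.75
vertex 0.961 -0.389 -2.078
vertex 1.478 -0.39 -2.687
endloop
endfacet
facet normal 0.236 -0.157 0.959
outer loop
vertex 0.961 -0.389 -2.078
vertex 0.561 -1.081 -2.093
vertex 1.337 -1.064 -2.281
endloop
endfacet
facet normal -0.495 -0.800 0.339
outer loop
vertex 0.561 -1.081 -2.093
vertex 0.142 -1.11 -2.773
vertex 0.831 -1.509 -2.71
endloop
endfacet
facet normal -0.743 -0.224 -0.630
outer loop
vertex 0.142 -1.11 -2.773
vertex 0.283 -0.436 -3.179
vertex 0.659 -1.111 -3.382
endloop
endfacet
facet normal -0.165 0.775 -0.610
outer loop
vertex 0.283 -0.436 -3.179
vertex 0.789 0.009 -2.75
vertex 1.059 -0.419 -3.367
endloop
endfacet
facet normal 0.984 -0.158 0.079
outer loop
vertex 1.398 -1.083 -3.078
vertex 1.478 -0.39 -2.687
vertex 1.337 -1.064 -2.281
endloop
endfacet
facet normal 0.627 -0.777 0.066
outer loop
vertex 1.398 -1.083 -3.078
vertex 1.337 -1.064 -2.281
vertex 0.831 -1.509 -2.71
endloop
endfacet
facet normal 0.253 -0.803 -0.540
outer loop
vertex 1.398 -1.083 -3.078
vertex 0.831 -1.509 -2.71
vertex 0.659 -1.111 -3.382
endloop
endfacet
facet normal 0.379 -0.200 -0.904
outer loop
vertex 1.398 -1.083 -3.078
vertex 0.659 -1.111 -3.382
vertex 1.059 -0.419 -3.367
endloop
endfacet
facet normal 0.831 0.198 -0.520
outer loop
vertex 1.398 -1.083 -3.078
vertex 1.059 -0.419 -3.367
vertex 1.478 -0.39 -2.687
endloop
endfacet
facet normal 0.743 0.224 0.630
outer loop
vertex 1.337 -1.064 -2.281
vertex 1.478 -0.39 -2.687
vertex 0.961 -0.389 -2.078
endloop
endfacet
facet normal 0.165 -0.775 0.610
outer loop
vertex 0.831 -1.509 -2.71
vertex 1.337 -1.064 -2.281
vertex 0.561 -1.081 -2.093
endloop
endfacet
facet normal -0.440 -0.818 -0.372
outer loop
vertex 0.659 -1.111 -3.382
vertex 0.831 -1.509 -2.71
vertex 0.142 -1.11 -2.773
endloop
endfacet
facet normal -0.236 0.157 -0.959
outer loop
vertex 1.059 -0.419 -3.367
vertex 0.659 -1.111 -3.382
vertex 0.283 -0.436 -3.179
endloop
endfacet
facet normal 0.495 0.800 -0.339
outer loop
vertex 1.478 -0.39 -2.687
vertex 1.059 -0.419 -3.367
vertex 0.789 0.009 -2.75
endloop
endfacet
facet normal -0.460 -0.660 0.595
outer loop
vertex 3.351 -3.113 3.556
vertex 3.191 -2.237 4.404
vertex 2.112 -2.775 2.973
endloop
endfacet
facet normal 0.130 -0.712 -0.690
outer loop
vertex 3.069 -1.403 1.736
vertex 3.351 -3.113 3.556
vertex 2.112 -2.775 2.973
endloop
endfacet
facet normal -0.460 -0.659 0.595
outer loop
vertex 2.112 -2.775 2.973
vertex 3.191 -2.237 4.404
vertex 1.953 -1.899 3.821
endloop
endfacet
facet normal -0.878 0.240 -0.413
outer loop
vertex 1.953 -1.899 3.821
vertex 3.069 -1.403 1.736
vertex 2.112 -2.775 2.973
endloop
endfacet
facet normal 0.878 -0.240 0.413
outer loop
vertex 3.351 -3.113 3.556
vertex 4.148 -0.865 3.167
vertex 3.191 -2.237 4.404
endloop
endfacet
facet normal 0.130 -0.712 -0.690
outer loop
vertex 4.307 -1.741 2.319
vertex 3.351 -3.113 3.556
vertex 3.069 -1.403 1.736
endloop
endfacet
facet normal 0.879 -0.240 0.413
outer loop
vertex 4.307 -1.741 2.319
vertex 4.148 -0.865 3.167
vertex 3.351 -3.113 3.556
endloop
endfacet
facet normal -0.130 0.712 0.690
outer loop
vertex 3.191 -2.237 4.404
vertex 4.148 -0.865 3.167
vertex 1.953 -1.899 3.821
endloop
endfacet
facet normal -0.879 0.240 -0.413
outer loop
vertex 2.909 -0.527 2.584
vertex 3.069 -1.403 1.736
vertex 1.953 -1.899 3.821
endloop
endfacet
facet normal -0.130 0.712 0.690
outer loop
vertex 1.953 -1.899 3.821
vertex 4.148 -0.865 3.167
vertex 2.909 -0.527 2.584
endloop
endfacet
facet normal 0.460 0.660 -0.594
outer loop
vertex 2.909 -0.527 2.584
vertex 4.307 -1.741 2.319
vertex 3.069 -1.403 1.736
endloop
endfacet
facet normal 0.460 0.659 -0.595
outer loop
vertex 4.148 -0.865 3.167
vertex 4.307 -1.741 2.319
vertex 2.909 -0.527 2.584
endloop
endfacet
facet normal -0.748 0.311 0.586
outer loop
vertex -2.347 0.487 2.684
vertex -1.555 2.334 2.715
vertex -3.334 0.935 1.185
endloop
endfacet
facet normal -0.394 -0.919 -0.015
outer loop
vertex -1.725 0.266 -0.075
vertex -2.347 0.487 2.684
vertex -3.334 0.935 1.185
endloop
endfacet
facet normal -0.748 0.311 0.586
outer loop
vertex -3.334 0.935 1.185
vertex -1.555 2.334 2.715
vertex -2.542 2.782 1.216
endloop
endfacet
facet normal -0.534 0.242 -0.810
outer loop
vertex -2.542 2.782 1.216
vertex -1.725 0.266 -0.075
vertex -3.334 0.935 1.185
endloop
endfacet
facet normal 0.534 -0.242 0.810
outer loop
vertex -2.347 0.487 2.684
vertex 0.054 1.665 1.455
vertex -1.555 2.334 2.715
endloop
endfacet
facet normal -0.394 -0.919 -0.015
outer loop
vertex -0.738 -0.182 1.424
vertex -2.347 0.487 2.684
vertex -1.725 0.266 -0.075
endloop
endfacet
facet normal 0.534 -0.242 0.810
outer loop
vertex -0.738 -0.182 1.424
vertex 0.054 1.665 1.455
vertex -2.347 0.487 2.684
endloop
endfacet
facet normal 0.394 0.919 0.015
outer loop
vertex -1.555 2.334 2.715
vertex 0.054 1.665 1.455
vertex -2.542 2.782 1.216
endloop
endfacet
facet normal -0.534 0.242 -0.810
outer loop
vertex -0.933 2.113 -0.044
vertex -1.725 0.266 -0.075
vertex -2.542 2.782 1.216
endloop
endfacet
facet normal 0.394 0.919 0.015
outer loop
vertex -2.542 2.782 1.216
vertex 0.054 1.665 1.455
vertex -0.933 2.113 -0.044
endloop
endfacet
facet normal 0.748 -0.311 -0.586
outer loop
vertex -0.933 2.113 -0.044
vertex -0.738 -0.182 1.424
vertex -1.725 0.266 -0.075
endloop
endfacet
facet normal 0.748 -0.311 -0.586
outer loop
vertex 0.054 1.665 1.455
vertex -0.738 -0.182 1.424
vertex -0.933 2.113 -0.044
endloop
endfacet

endsolid


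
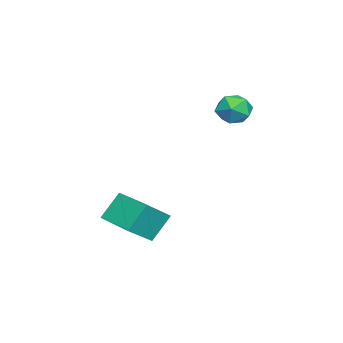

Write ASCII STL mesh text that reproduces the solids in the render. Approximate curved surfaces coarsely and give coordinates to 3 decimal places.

solid 
facet normal -0.685 0.426 -0.591
outer loop
vertex 0.483 0.466 -2.173
vertex 1.599 2.058 -2.32
vertex 1.203 -0.158 -3.458
endloop
endfacet
facet normal -0.573 -0.816 0.076
outer loop
vertex 2.361 -0.878 -2.46
vertex 0.483 0.466 -2.173
vertex 1.203 -0.158 -3.458
endloop
endfacet
facet normal -0.686 0.426 -0.590
outer loop
vertex 1.203 -0.158 -3.458
vertex 1.599 2.058 -2.32
vertex 2.319 1.434 -3.606
endloop
endfacet
facet normal 0.450 -0.390 -0.803
outer loop
vertex 2.319 1.434 -3.606
vertex 2.361 -0.878 -2.46
vertex 1.203 -0.158 -3.458
endloop
endfacet
facet normal -0.450 0.390 0.803
outer loop
vertex 0.483 0.466 -2.173
vertex 2.757 1.338 -1.322
vertex 1.599 2.058 -2.32
endloop
endfacet
facet normal -0.573 -0.816 0.075
outer loop
vertex 1.641 -0.254 -1.174
vertex 0.483 0.466 -2.173
vertex 2.361 -0.878 -2.46
endloop
endfacet
facet normal -0.450 0.390 0.803
outer loop
vertex 1.641 -0.254 -1.174
vertex 2.757 1.338 -1.322
vertex 0.483 0.466 -2.173
endloop
endfacet
facet normal 0.573 0.816 -0.076
outer loop
vertex 1.599 2.058 -2.32
vertex 2.757 1.338 -1.322
vertex 2.319 1.434 -3.606
endloop
endfacet
facet normal 0.450 -0.390 -0.803
outer loop
vertex 3.477 0.714 -2.607
vertex 2.361 -0.878 -2.46
vertex 2.319 1.434 -3.606
endloop
endfacet
facet normal 0.573 0.816 -0.076
outer loop
vertex 2.319 1.434 -3.606
vertex 2.757 1.338 -1.322
vertex 3.477 0.714 -2.607
endloop
endfacet
facet normal 0.685 -0.426 0.590
outer loop
vertex 3.477 0.714 -2.607
vertex 1.641 -0.254 -1.174
vertex 2.361 -0.878 -2.46
endloop
endfacet
facet normal 0.685 -0.426 0.591
outer loop
vertex 2.757 1.338 -1.322
vertex 1.641 -0.254 -1.174
vertex 3.477 0.714 -2.607
endloop
endfacet
facet normal -0.000 0.974 0.227
outer loop
vertex -1.904 4.649 2.713
vertex -2.846 4.598 2.93
vertex -2.182 4.438 3.616
endloop
endfacet
facet normal 0.638 0.683 0.356
outer loop
vertex -1.904 4.649 2.713
vertex -2.182 4.438 3.616
vertex -1.445 3.96 3.212
endloop
endfacet
facet normal 0.880 0.402 -0.254
outer loop
vertex -1.904 4.649 2.713
vertex -1.445 3.96 3.212
vertex -1.652 3.823 2.277
endloop
endfacet
facet normal 0.390 0.520 -0.760
outer loop
vertex -1.904 4.649 2.713
vertex -1.652 3.823 2.277
vertex -2.518 4.218 2.103
endloop
endfacet
facet normal -0.154 0.873 -0.462
outer loop
vertex -1.904 4.649 2.713
vertex -2.518 4.218 2.103
vertex -2.846 4.598 2.93
endloop
endfacet
facet normal 0.548 0.150 0.823
outer loop
vertex -1.445 3.96 3.212
vertex -2.182 4.438 3.616
vertex -2.102 3.482 3.737
endloop
endfacet
facet normal -0.485 0.622 0.615
outer loop
vertex -2.182 4.438 3.616
vertex -2.846 4.598 2.93
vertex -2.968 3.877 3.563
endloop
endfacet
facet normal -0.734 0.458 -0.502
outer loop
vertex -2.846 4.598 2.93
vertex -2.518 4.218 2.103
vertex -3.175 3.74 2.628
endloop
endfacet
facet normal 0.146 -0.112 -0.983
outer loop
vertex -2.518 4.218 2.103
vertex -1.652 3.823 2.277
vertex -2.438 3.262 2.224
endloop
endfacet
facet normal 0.939 -0.302 -0.164
outer loop
vertex -1.652 3.823 2.277
vertex -1.445 3.96 3.212
vertex -1.774 3.102 2.91
endloop
endfacet
facet normal -0.390 -0.520 0.760
outer loop
vertex -2.716 3.051 3.127
vertex -2.102 3.482 3.737
vertex -2.968 3.877 3.563
endloop
endfacet
facet normal -0.880 -0.402 0.254
outer loop
vertex -2.716 3.051 3.127
vertex -2.968 3.877 3.563
vertex -3.175 3.74 2.628
endloop
endfacet
facet normal -0.638 -0.683 -0.356
outer loop
vertex -2.716 3.051 3.127
vertex -3.175 3.74 2.628
vertex -2.438 3.262 2.224
endloop
endfacet
facet normal 0.000 -0.974 -0.227
outer loop
vertex -2.716 3.051 3.127
vertex -2.438 3.262 2.224
vertex -1.774 3.102 2.91
endloop
endfacet
facet normal 0.154 -0.873 0.462
outer loop
vertex -2.716 3.051 3.127
vertex -1.774 3.102 2.91
vertex -2.102 3.482 3.737
endloop
endfacet
facet normal -0.146 0.112 0.983
outer loop
vertex -2.968 3.877 3.563
vertex -2.102 3.482 3.737
vertex -2.182 4.438 3.616
endloop
endfacet
facet normal -0.939 0.302 0.164
outer loop
vertex -3.175 3.74 2.628
vertex -2.968 3.877 3.563
vertex -2.846 4.598 2.93
endloop
endfacet
facet normal -0.548 -0.150 -0.823
outer loop
vertex -2.438 3.262 2.224
vertex -3.175 3.74 2.628
vertex -2.518 4.218 2.103
endloop
endfacet
facet normal 0.485 -0.622 -0.615
outer loop
vertex -1.774 3.102 2.91
vertex -2.438 3.262 2.224
vertex -1.652 3.823 2.277
endloop
endfacet
facet normal 0.734 -0.458 0.502
outer loop
vertex -2.102 3.482 3.737
vertex -1.774 3.102 2.91
vertex -1.445 3.96 3.212
endloop
endfacet

endsolid


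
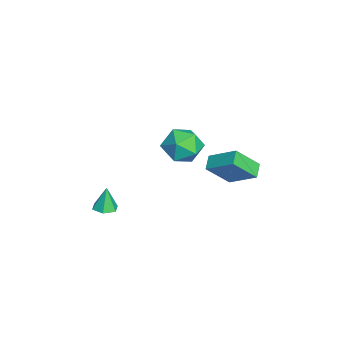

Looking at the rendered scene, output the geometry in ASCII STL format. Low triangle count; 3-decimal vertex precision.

solid 
facet normal -0.885 0.164 0.436
outer loop
vertex 0.948 3.704 -0.199
vertex 0.493 4.936 -1.585
vertex 0.204 2.316 -1.189
endloop
endfacet
facet normal 0.239 -0.645 0.726
outer loop
vertex 1.027 2.164 -1.595
vertex 0.948 3.704 -0.199
vertex 0.204 2.316 -1.189
endloop
endfacet
facet normal -0.885 0.164 0.436
outer loop
vertex 0.204 2.316 -1.189
vertex 0.493 4.936 -1.585
vertex -0.251 3.549 -2.575
endloop
endfacet
facet normal -0.400 -0.746 -0.532
outer loop
vertex -0.251 3.549 -2.575
vertex 1.027 2.164 -1.595
vertex 0.204 2.316 -1.189
endloop
endfacet
facet normal 0.400 0.746 0.532
outer loop
vertex 0.948 3.704 -0.199
vertex 1.316 4.784 -1.991
vertex 0.493 4.936 -1.585
endloop
endfacet
facet normal 0.238 -0.646 0.726
outer loop
vertex 1.771 3.551 -0.605
vertex 0.948 3.704 -0.199
vertex 1.027 2.164 -1.595
endloop
endfacet
facet normal 0.401 0.746 0.532
outer loop
vertex 1.771 3.551 -0.605
vertex 1.316 4.784 -1.991
vertex 0.948 3.704 -0.199
endloop
endfacet
facet normal -0.239 0.646 -0.725
outer loop
vertex 0.493 4.936 -1.585
vertex 1.316 4.784 -1.991
vertex -0.251 3.549 -2.575
endloop
endfacet
facet normal -0.401 -0.746 -0.532
outer loop
vertex 0.572 3.396 -2.981
vertex 1.027 2.164 -1.595
vertex -0.251 3.549 -2.575
endloop
endfacet
facet normal -0.238 0.645 -0.726
outer loop
vertex -0.251 3.549 -2.575
vertex 1.316 4.784 -1.991
vertex 0.572 3.396 -2.981
endloop
endfacet
facet normal 0.885 -0.164 -0.436
outer loop
vertex 0.572 3.396 -2.981
vertex 1.771 3.551 -0.605
vertex 1.027 2.164 -1.595
endloop
endfacet
facet normal 0.885 -0.163 -0.436
outer loop
vertex 1.316 4.784 -1.991
vertex 1.771 3.551 -0.605
vertex 0.572 3.396 -2.981
endloop
endfacet
facet normal 0.142 -0.067 -0.987
outer loop
vertex 2.341 -3.065 -4.142
vertex 1.652 -2.998 -4.246
vertex 2.06 -2.429 -4.226
endloop
endfacet
facet normal 0.777 0.407 0.480
outer loop
vertex 2.341 -3.065 -4.142
vertex 2.06 -2.429 -4.226
vertex 1.448 -2.902 -2.834
endloop
endfacet
facet normal 0.142 -0.067 -0.987
outer loop
vertex 2.06 -2.429 -4.226
vertex 1.652 -2.998 -4.246
vertex 1.371 -2.362 -4.33
endloop
endfacet
facet normal 0.041 0.940 0.337
outer loop
vertex 2.06 -2.429 -4.226
vertex 1.371 -2.362 -4.33
vertex 1.448 -2.902 -2.834
endloop
endfacet
facet normal 0.142 -0.067 -0.987
outer loop
vertex 1.371 -2.362 -4.33
vertex 1.652 -2.998 -4.246
vertex 0.963 -2.931 -4.35
endloop
endfacet
facet normal -0.792 0.560 0.243
outer loop
vertex 1.371 -2.362 -4.33
vertex 0.963 -2.931 -4.35
vertex 1.448 -2.902 -2.834
endloop
endfacet
facet normal 0.142 -0.067 -0.987
outer loop
vertex 0.963 -2.931 -4.35
vertex 1.652 -2.998 -4.246
vertex 1.244 -3.567 -4.266
endloop
endfacet
facet normal -0.889 -0.354 0.291
outer loop
vertex 0.963 -2.931 -4.35
vertex 1.244 -3.567 -4.266
vertex 1.448 -2.902 -2.834
endloop
endfacet
facet normal 0.142 -0.067 -0.987
outer loop
vertex 1.244 -3.567 -4.266
vertex 1.652 -2.998 -4.246
vertex 1.933 -3.634 -4.162
endloop
endfacet
facet normal -0.152 -0.888 0.434
outer loop
vertex 1.244 -3.567 -4.266
vertex 1.933 -3.634 -4.162
vertex 1.448 -2.902 -2.834
endloop
endfacet
facet normal 0.142 -0.067 -0.987
outer loop
vertex 1.933 -3.634 -4.162
vertex 1.652 -2.998 -4.246
vertex 2.341 -3.065 -4.142
endloop
endfacet
facet normal 0.681 -0.507 0.528
outer loop
vertex 1.933 -3.634 -4.162
vertex 2.341 -3.065 -4.142
vertex 1.448 -2.902 -2.834
endloop
endfacet
facet normal 0.380 0.840 -0.387
outer loop
vertex 1.804 1.465 -0.421
vertex 1.28 2.107 0.459
vertex 2.398 1.672 0.612
endloop
endfacet
facet normal 0.806 0.284 -0.520
outer loop
vertex 1.804 1.465 -0.421
vertex 2.398 1.672 0.612
vertex 2.448 0.58 0.094
endloop
endfacet
facet normal 0.428 -0.202 -0.881
outer loop
vertex 1.804 1.465 -0.421
vertex 2.448 0.58 0.094
vertex 1.361 0.341 -0.379
endloop
endfacet
facet normal -0.232 0.055 -0.971
outer loop
vertex 1.804 1.465 -0.421
vertex 1.361 0.341 -0.379
vertex 0.639 1.285 -0.153
endloop
endfacet
facet normal -0.261 0.699 -0.666
outer loop
vertex 1.804 1.465 -0.421
vertex 0.639 1.285 -0.153
vertex 1.28 2.107 0.459
endloop
endfacet
facet normal 0.994 -0.005 0.106
outer loop
vertex 2.448 0.58 0.094
vertex 2.398 1.672 0.612
vertex 2.321 0.675 1.293
endloop
endfacet
facet normal 0.305 0.897 0.321
outer loop
vertex 2.398 1.672 0.612
vertex 1.28 2.107 0.459
vertex 1.599 1.619 1.519
endloop
endfacet
facet normal -0.732 0.668 -0.131
outer loop
vertex 1.28 2.107 0.459
vertex 0.639 1.285 -0.153
vertex 0.512 1.38 1.046
endloop
endfacet
facet normal -0.685 -0.374 -0.625
outer loop
vertex 0.639 1.285 -0.153
vertex 1.361 0.341 -0.379
vertex 0.562 0.288 0.528
endloop
endfacet
facet normal 0.382 -0.790 -0.479
outer loop
vertex 1.361 0.341 -0.379
vertex 2.448 0.58 0.094
vertex 1.68 -0.147 0.681
endloop
endfacet
facet normal 0.232 -0.055 0.971
outer loop
vertex 1.156 0.495 1.561
vertex 2.321 0.675 1.293
vertex 1.599 1.619 1.519
endloop
endfacet
facet normal -0.428 0.202 0.881
outer loop
vertex 1.156 0.495 1.561
vertex 1.599 1.619 1.519
vertex 0.512 1.38 1.046
endloop
endfacet
facet normal -0.806 -0.284 0.520
outer loop
vertex 1.156 0.495 1.561
vertex 0.512 1.38 1.046
vertex 0.562 0.288 0.528
endloop
endfacet
facet normal -0.380 -0.840 0.387
outer loop
vertex 1.156 0.495 1.561
vertex 0.562 0.288 0.528
vertex 1.68 -0.147 0.681
endloop
endfacet
facet normal 0.261 -0.699 0.666
outer loop
vertex 1.156 0.495 1.561
vertex 1.68 -0.147 0.681
vertex 2.321 0.675 1.293
endloop
endfacet
facet normal 0.685 0.374 0.625
outer loop
vertex 1.599 1.619 1.519
vertex 2.321 0.675 1.293
vertex 2.398 1.672 0.612
endloop
endfacet
facet normal -0.382 0.790 0.479
outer loop
vertex 0.512 1.38 1.046
vertex 1.599 1.619 1.519
vertex 1.28 2.107 0.459
endloop
endfacet
facet normal -0.994 0.005 -0.106
outer loop
vertex 0.562 0.288 0.528
vertex 0.512 1.38 1.046
vertex 0.639 1.285 -0.153
endloop
endfacet
facet normal -0.305 -0.897 -0.321
outer loop
vertex 1.68 -0.147 0.681
vertex 0.562 0.288 0.528
vertex 1.361 0.341 -0.379
endloop
endfacet
facet normal 0.732 -0.668 0.131
outer loop
vertex 2.321 0.675 1.293
vertex 1.68 -0.147 0.681
vertex 2.448 0.58 0.094
endloop
endfacet

endsolid


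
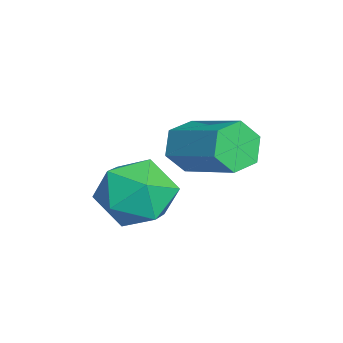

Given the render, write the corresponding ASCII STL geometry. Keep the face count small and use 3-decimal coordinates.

solid 
facet normal -0.699 -0.609 -0.376
outer loop
vertex -3.84 -0.779 -3.18
vertex -4.262 -0.681 -2.555
vertex -4.348 -0.215 -3.149
endloop
endfacet
facet normal 0.255 0.280 -0.926
outer loop
vertex -3.84 -0.779 -3.18
vertex -4.348 -0.215 -3.149
vertex -2.597 0.304 -2.51
endloop
endfacet
facet normal 0.254 0.281 -0.925
outer loop
vertex -2.597 0.304 -2.51
vertex -4.348 -0.215 -3.149
vertex -3.105 0.868 -2.478
endloop
endfacet
facet normal 0.699 0.608 0.376
outer loop
vertex -2.597 0.304 -2.51
vertex -3.105 0.868 -2.478
vertex -3.018 0.401 -1.885
endloop
endfacet
facet normal -0.699 -0.609 -0.376
outer loop
vertex -4.348 -0.215 -3.149
vertex -4.262 -0.681 -2.555
vertex -4.77 -0.117 -2.524
endloop
endfacet
facet normal -0.451 0.783 -0.428
outer loop
vertex -4.348 -0.215 -3.149
vertex -4.77 -0.117 -2.524
vertex -3.105 0.868 -2.478
endloop
endfacet
facet normal -0.452 0.783 -0.427
outer loop
vertex -3.105 0.868 -2.478
vertex -4.77 -0.117 -2.524
vertex -3.526 0.966 -1.853
endloop
endfacet
facet normal 0.700 0.608 0.376
outer loop
vertex -3.105 0.868 -2.478
vertex -3.526 0.966 -1.853
vertex -3.018 0.401 -1.885
endloop
endfacet
facet normal -0.699 -0.609 -0.376
outer loop
vertex -4.77 -0.117 -2.524
vertex -4.262 -0.681 -2.555
vertex -4.683 -0.584 -1.93
endloop
endfacet
facet normal -0.706 0.503 0.499
outer loop
vertex -4.77 -0.117 -2.524
vertex -4.683 -0.584 -1.93
vertex -3.526 0.966 -1.853
endloop
endfacet
facet normal -0.706 0.503 0.498
outer loop
vertex -3.526 0.966 -1.853
vertex -4.683 -0.584 -1.93
vertex -3.44 0.499 -1.26
endloop
endfacet
facet normal 0.699 0.607 0.377
outer loop
vertex -3.526 0.966 -1.853
vertex -3.44 0.499 -1.26
vertex -3.018 0.401 -1.885
endloop
endfacet
facet normal -0.699 -0.608 -0.376
outer loop
vertex -4.683 -0.584 -1.93
vertex -4.262 -0.681 -2.555
vertex -4.175 -1.148 -1.962
endloop
endfacet
facet normal -0.254 -0.281 0.925
outer loop
vertex -4.683 -0.584 -1.93
vertex -4.175 -1.148 -1.962
vertex -3.44 0.499 -1.26
endloop
endfacet
facet normal -0.255 -0.281 0.925
outer loop
vertex -3.44 0.499 -1.26
vertex -4.175 -1.148 -1.962
vertex -2.932 -0.065 -1.291
endloop
endfacet
facet normal 0.699 0.609 0.376
outer loop
vertex -3.44 0.499 -1.26
vertex -2.932 -0.065 -1.291
vertex -3.018 0.401 -1.885
endloop
endfacet
facet normal -0.700 -0.608 -0.376
outer loop
vertex -4.175 -1.148 -1.962
vertex -4.262 -0.681 -2.555
vertex -3.754 -1.246 -2.587
endloop
endfacet
facet normal 0.452 -0.783 0.427
outer loop
vertex -4.175 -1.148 -1.962
vertex -3.754 -1.246 -2.587
vertex -2.932 -0.065 -1.291
endloop
endfacet
facet normal 0.451 -0.783 0.428
outer loop
vertex -2.932 -0.065 -1.291
vertex -3.754 -1.246 -2.587
vertex -2.51 -0.163 -1.916
endloop
endfacet
facet normal 0.699 0.609 0.376
outer loop
vertex -2.932 -0.065 -1.291
vertex -2.51 -0.163 -1.916
vertex -3.018 0.401 -1.885
endloop
endfacet
facet normal -0.699 -0.607 -0.377
outer loop
vertex -3.754 -1.246 -2.587
vertex -4.262 -0.681 -2.555
vertex -3.84 -0.779 -3.18
endloop
endfacet
facet normal 0.706 -0.503 -0.498
outer loop
vertex -3.754 -1.246 -2.587
vertex -3.84 -0.779 -3.18
vertex -2.51 -0.163 -1.916
endloop
endfacet
facet normal 0.706 -0.502 -0.498
outer loop
vertex -2.51 -0.163 -1.916
vertex -3.84 -0.779 -3.18
vertex -2.597 0.304 -2.51
endloop
endfacet
facet normal 0.699 0.609 0.376
outer loop
vertex -2.51 -0.163 -1.916
vertex -2.597 0.304 -2.51
vertex -3.018 0.401 -1.885
endloop
endfacet
facet normal -0.990 -0.023 -0.139
outer loop
vertex -3.837 -2.186 -4.16
vertex -3.984 -2.381 -3.083
vertex -3.956 -1.342 -3.457
endloop
endfacet
facet normal -0.677 0.413 -0.610
outer loop
vertex -3.837 -2.186 -4.16
vertex -3.956 -1.342 -3.457
vertex -3.2 -1.289 -4.26
endloop
endfacet
facet normal -0.199 0.032 -0.980
outer loop
vertex -3.837 -2.186 -4.16
vertex -3.2 -1.289 -4.26
vertex -2.761 -2.295 -4.382
endloop
endfacet
facet normal -0.217 -0.639 -0.738
outer loop
vertex -3.837 -2.186 -4.16
vertex -2.761 -2.295 -4.382
vertex -3.246 -2.969 -3.655
endloop
endfacet
facet normal -0.706 -0.674 -0.218
outer loop
vertex -3.837 -2.186 -4.16
vertex -3.246 -2.969 -3.655
vertex -3.984 -2.381 -3.083
endloop
endfacet
facet normal -0.323 0.914 -0.244
outer loop
vertex -3.2 -1.289 -4.26
vertex -3.956 -1.342 -3.457
vertex -2.954 -0.931 -3.245
endloop
endfacet
facet normal -0.831 0.208 0.516
outer loop
vertex -3.956 -1.342 -3.457
vertex -3.984 -2.381 -3.083
vertex -3.439 -1.605 -2.518
endloop
endfacet
facet normal -0.372 -0.844 0.388
outer loop
vertex -3.984 -2.381 -3.083
vertex -3.246 -2.969 -3.655
vertex -3.0 -2.611 -2.64
endloop
endfacet
facet normal 0.419 -0.788 -0.451
outer loop
vertex -3.246 -2.969 -3.655
vertex -2.761 -2.295 -4.382
vertex -2.244 -2.558 -3.443
endloop
endfacet
facet normal 0.449 0.298 -0.842
outer loop
vertex -2.761 -2.295 -4.382
vertex -3.2 -1.289 -4.26
vertex -2.216 -1.519 -3.817
endloop
endfacet
facet normal 0.217 0.639 0.738
outer loop
vertex -2.363 -1.714 -2.74
vertex -2.954 -0.931 -3.245
vertex -3.439 -1.605 -2.518
endloop
endfacet
facet normal 0.199 -0.032 0.980
outer loop
vertex -2.363 -1.714 -2.74
vertex -3.439 -1.605 -2.518
vertex -3.0 -2.611 -2.64
endloop
endfacet
facet normal 0.677 -0.413 0.610
outer loop
vertex -2.363 -1.714 -2.74
vertex -3.0 -2.611 -2.64
vertex -2.244 -2.558 -3.443
endloop
endfacet
facet normal 0.990 0.023 0.139
outer loop
vertex -2.363 -1.714 -2.74
vertex -2.244 -2.558 -3.443
vertex -2.216 -1.519 -3.817
endloop
endfacet
facet normal 0.706 0.674 0.218
outer loop
vertex -2.363 -1.714 -2.74
vertex -2.216 -1.519 -3.817
vertex -2.954 -0.931 -3.245
endloop
endfacet
facet normal -0.419 0.788 0.451
outer loop
vertex -3.439 -1.605 -2.518
vertex -2.954 -0.931 -3.245
vertex -3.956 -1.342 -3.457
endloop
endfacet
facet normal -0.449 -0.298 0.842
outer loop
vertex -3.0 -2.611 -2.64
vertex -3.439 -1.605 -2.518
vertex -3.984 -2.381 -3.083
endloop
endfacet
facet normal 0.323 -0.914 0.244
outer loop
vertex -2.244 -2.558 -3.443
vertex -3.0 -2.611 -2.64
vertex -3.246 -2.969 -3.655
endloop
endfacet
facet normal 0.831 -0.208 -0.516
outer loop
vertex -2.216 -1.519 -3.817
vertex -2.244 -2.558 -3.443
vertex -2.761 -2.295 -4.382
endloop
endfacet
facet normal 0.372 0.844 -0.388
outer loop
vertex -2.954 -0.931 -3.245
vertex -2.216 -1.519 -3.817
vertex -3.2 -1.289 -4.26
endloop
endfacet

endsolid


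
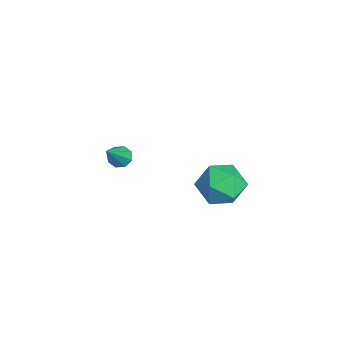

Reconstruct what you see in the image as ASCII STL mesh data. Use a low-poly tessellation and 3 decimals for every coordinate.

solid 
facet normal -0.237 0.264 0.935
outer loop
vertex -3.065 3.894 -2.235
vertex -2.812 2.837 -1.872
vertex -2.0 3.644 -1.894
endloop
endfacet
facet normal 0.011 0.823 0.568
outer loop
vertex -3.065 3.894 -2.235
vertex -2.0 3.644 -1.894
vertex -2.166 4.29 -2.826
endloop
endfacet
facet normal -0.406 0.914 -0.004
outer loop
vertex -3.065 3.894 -2.235
vertex -2.166 4.29 -2.826
vertex -3.082 3.881 -3.38
endloop
endfacet
facet normal -0.912 0.411 0.009
outer loop
vertex -3.065 3.894 -2.235
vertex -3.082 3.881 -3.38
vertex -3.481 2.983 -2.791
endloop
endfacet
facet normal -0.808 0.009 0.589
outer loop
vertex -3.065 3.894 -2.235
vertex -3.481 2.983 -2.791
vertex -2.812 2.837 -1.872
endloop
endfacet
facet normal 0.668 0.662 0.340
outer loop
vertex -2.166 4.29 -2.826
vertex -2.0 3.644 -1.894
vertex -1.359 3.477 -2.829
endloop
endfacet
facet normal 0.266 -0.243 0.933
outer loop
vertex -2.0 3.644 -1.894
vertex -2.812 2.837 -1.872
vertex -1.758 2.579 -2.24
endloop
endfacet
facet normal -0.657 -0.654 0.375
outer loop
vertex -2.812 2.837 -1.872
vertex -3.481 2.983 -2.791
vertex -2.674 2.17 -2.794
endloop
endfacet
facet normal -0.825 -0.004 -0.565
outer loop
vertex -3.481 2.983 -2.791
vertex -3.082 3.881 -3.38
vertex -2.84 2.816 -3.726
endloop
endfacet
facet normal -0.007 0.810 -0.587
outer loop
vertex -3.082 3.881 -3.38
vertex -2.166 4.29 -2.826
vertex -2.028 3.623 -3.748
endloop
endfacet
facet normal 0.912 -0.411 -0.009
outer loop
vertex -1.775 2.566 -3.385
vertex -1.359 3.477 -2.829
vertex -1.758 2.579 -2.24
endloop
endfacet
facet normal 0.406 -0.914 0.004
outer loop
vertex -1.775 2.566 -3.385
vertex -1.758 2.579 -2.24
vertex -2.674 2.17 -2.794
endloop
endfacet
facet normal -0.011 -0.823 -0.568
outer loop
vertex -1.775 2.566 -3.385
vertex -2.674 2.17 -2.794
vertex -2.84 2.816 -3.726
endloop
endfacet
facet normal 0.237 -0.264 -0.935
outer loop
vertex -1.775 2.566 -3.385
vertex -2.84 2.816 -3.726
vertex -2.028 3.623 -3.748
endloop
endfacet
facet normal 0.808 -0.009 -0.589
outer loop
vertex -1.775 2.566 -3.385
vertex -2.028 3.623 -3.748
vertex -1.359 3.477 -2.829
endloop
endfacet
facet normal 0.825 0.004 0.565
outer loop
vertex -1.758 2.579 -2.24
vertex -1.359 3.477 -2.829
vertex -2.0 3.644 -1.894
endloop
endfacet
facet normal 0.007 -0.810 0.587
outer loop
vertex -2.674 2.17 -2.794
vertex -1.758 2.579 -2.24
vertex -2.812 2.837 -1.872
endloop
endfacet
facet normal -0.668 -0.662 -0.340
outer loop
vertex -2.84 2.816 -3.726
vertex -2.674 2.17 -2.794
vertex -3.481 2.983 -2.791
endloop
endfacet
facet normal -0.266 0.243 -0.933
outer loop
vertex -2.028 3.623 -3.748
vertex -2.84 2.816 -3.726
vertex -3.082 3.881 -3.38
endloop
endfacet
facet normal 0.657 0.654 -0.375
outer loop
vertex -1.359 3.477 -2.829
vertex -2.028 3.623 -3.748
vertex -2.166 4.29 -2.826
endloop
endfacet
facet normal -0.567 0.387 -0.727
outer loop
vertex -0.298 -1.549 1.065
vertex -0.58 -1.306 1.414
vertex -0.16 -1.193 1.147
endloop
endfacet
facet normal 0.857 -0.226 -0.463
outer loop
vertex -0.298 -1.549 1.065
vertex -0.16 -1.193 1.147
vertex 0.52 -2.054 2.826
endloop
endfacet
facet normal -0.567 0.384 -0.729
outer loop
vertex -0.16 -1.193 1.147
vertex -0.58 -1.306 1.414
vertex -0.268 -0.903 1.384
endloop
endfacet
facet normal 0.888 0.440 -0.134
outer loop
vertex -0.16 -1.193 1.147
vertex -0.268 -0.903 1.384
vertex 0.52 -2.054 2.826
endloop
endfacet
facet normal -0.568 0.385 -0.727
outer loop
vertex -0.268 -0.903 1.384
vertex -0.58 -1.306 1.414
vertex -0.558 -0.849 1.639
endloop
endfacet
facet normal 0.477 0.795 0.374
outer loop
vertex -0.268 -0.903 1.384
vertex -0.558 -0.849 1.639
vertex 0.52 -2.054 2.826
endloop
endfacet
facet normal -0.567 0.386 -0.728
outer loop
vertex -0.558 -0.849 1.639
vertex -0.58 -1.306 1.414
vertex -0.861 -1.062 1.762
endloop
endfacet
facet normal -0.134 0.632 0.763
outer loop
vertex -0.558 -0.849 1.639
vertex -0.861 -1.062 1.762
vertex 0.52 -2.054 2.826
endloop
endfacet
facet normal -0.567 0.385 -0.728
outer loop
vertex -0.861 -1.062 1.762
vertex -0.58 -1.306 1.414
vertex -0.999 -1.418 1.681
endloop
endfacet
facet normal -0.589 0.045 0.807
outer loop
vertex -0.861 -1.062 1.762
vertex -0.999 -1.418 1.681
vertex 0.52 -2.054 2.826
endloop
endfacet
facet normal -0.567 0.386 -0.728
outer loop
vertex -0.999 -1.418 1.681
vertex -0.58 -1.306 1.414
vertex -0.891 -1.708 1.443
endloop
endfacet
facet normal -0.620 -0.623 0.477
outer loop
vertex -0.999 -1.418 1.681
vertex -0.891 -1.708 1.443
vertex 0.52 -2.054 2.826
endloop
endfacet
facet normal -0.567 0.386 -0.728
outer loop
vertex -0.891 -1.708 1.443
vertex -0.58 -1.306 1.414
vertex -0.601 -1.763 1.188
endloop
endfacet
facet normal -0.211 -0.977 -0.029
outer loop
vertex -0.891 -1.708 1.443
vertex -0.601 -1.763 1.188
vertex 0.52 -2.054 2.826
endloop
endfacet
facet normal -0.568 0.386 -0.727
outer loop
vertex -0.601 -1.763 1.188
vertex -0.58 -1.306 1.414
vertex -0.298 -1.549 1.065
endloop
endfacet
facet normal 0.403 -0.813 -0.420
outer loop
vertex -0.601 -1.763 1.188
vertex -0.298 -1.549 1.065
vertex 0.52 -2.054 2.826
endloop
endfacet

endsolid
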